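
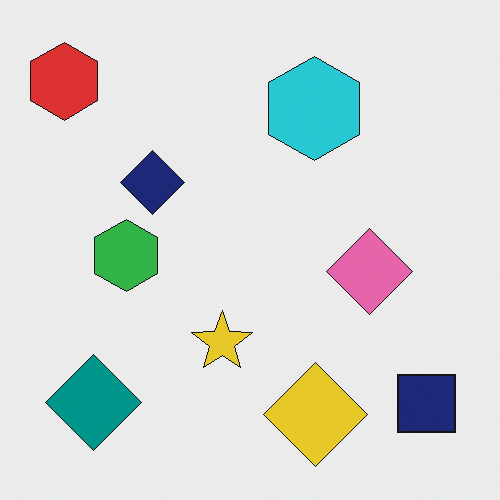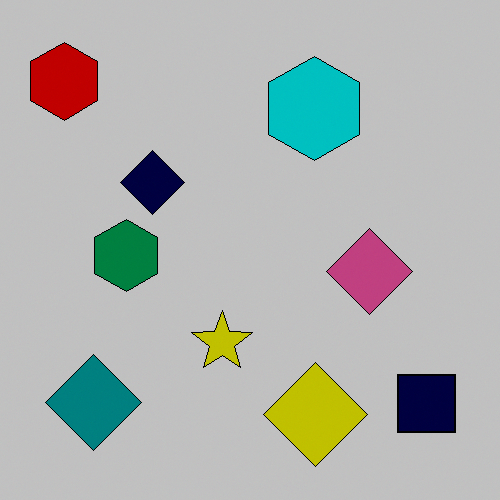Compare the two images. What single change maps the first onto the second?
The transformation is: heavily posterized to just a handful of flat colors.

Each flat color has snapped to a coarser quantized level — most visibly, the near-white background has dropped to a flat grey.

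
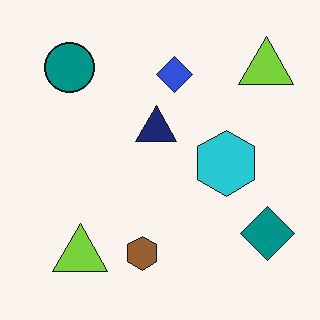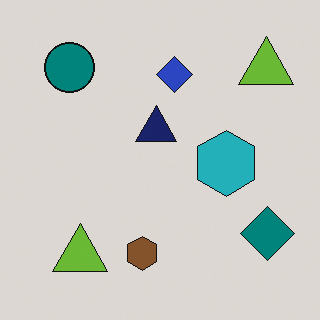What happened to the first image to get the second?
It was darkened a little.

Every pixel — background and shapes alike — is uniformly darkened.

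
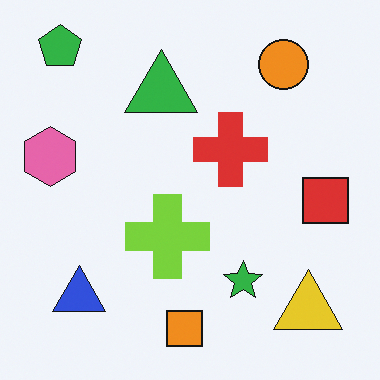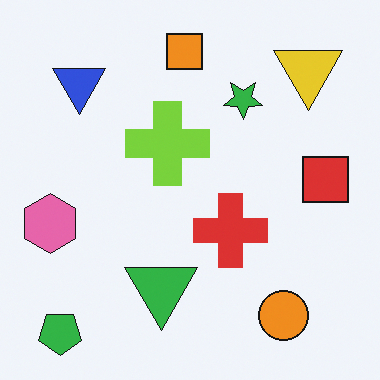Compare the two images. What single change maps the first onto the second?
The second image is the first flipped vertically (top ↔ bottom).

The green pentagon is in the top-left of the first image and the bottom-left of the second — shapes on opposite sides of the horizontal midline have swapped in a mirror flip.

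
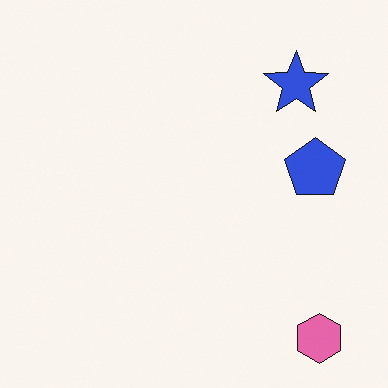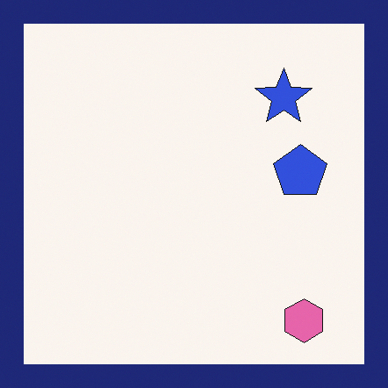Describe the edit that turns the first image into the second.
It was framed with a navy border.

A solid navy frame runs around the edge of the second image, with the content slightly shrunk inside it.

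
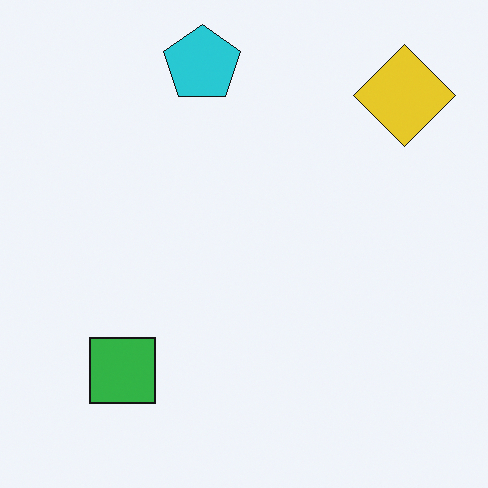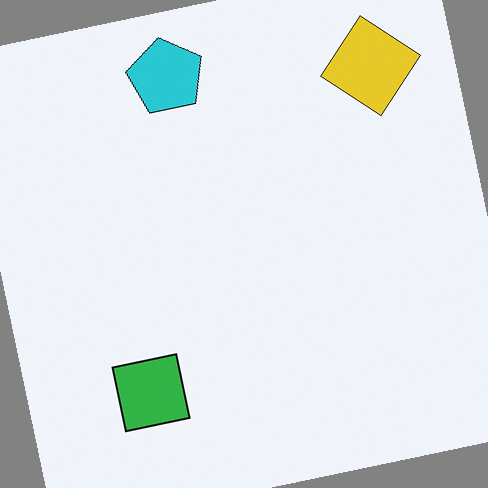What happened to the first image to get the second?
Rotated counter-clockwise by a slight angle.

Every shape is tilted by the same angle and the image corners show triangular fill wedges — a whole-image rotation by a non-right angle.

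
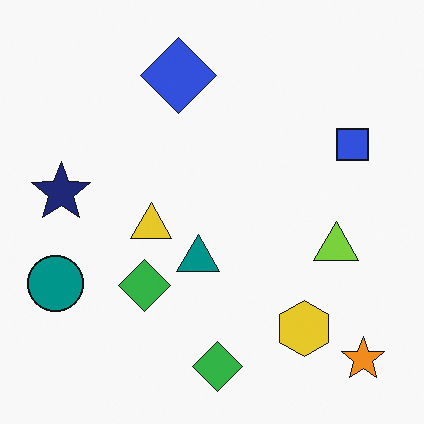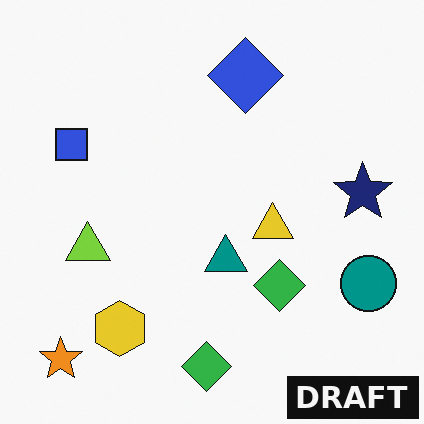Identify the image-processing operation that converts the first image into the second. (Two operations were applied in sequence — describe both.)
The image was flipped horizontally (left ↔ right), then watermarked with the text "DRAFT" in the lower-right corner.

The teal circle is in the bottom-left of the first image and the bottom-right of the second — shapes on opposite sides of the vertical midline have swapped in a mirror flip. A dark label reading "DRAFT" appears in the lower-right corner.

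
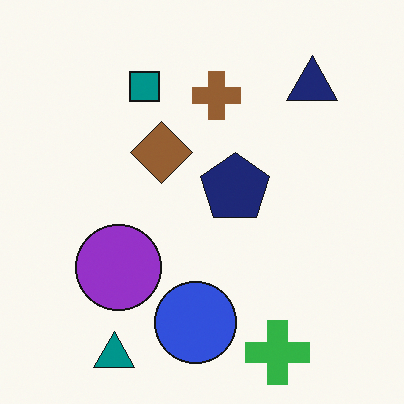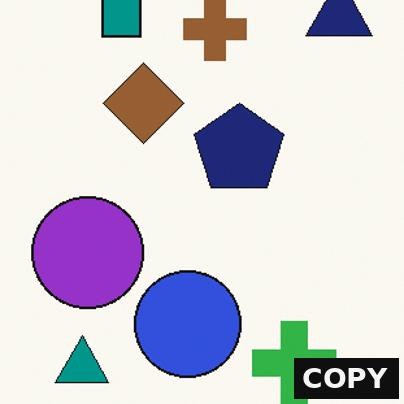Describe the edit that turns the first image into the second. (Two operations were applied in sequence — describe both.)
The image was cropped to a modestly smaller region and rescaled, then watermarked with the text "COPY" in the lower-right corner.

The visible shapes are larger and the field of view is narrower; shapes near the original edges may be partly or wholly outside the frame — a crop-and-rescale. A dark label reading "COPY" appears in the lower-right corner.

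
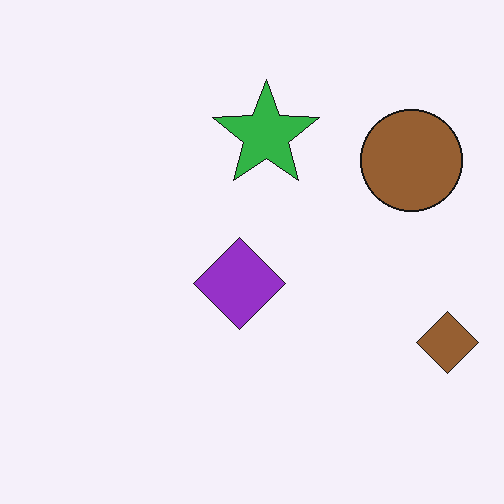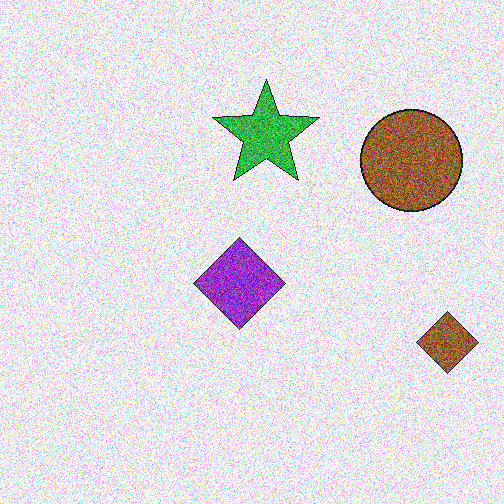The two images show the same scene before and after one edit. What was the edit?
The image was degraded with heavy additive noise.

Random speckle covers the whole image, including the flat background.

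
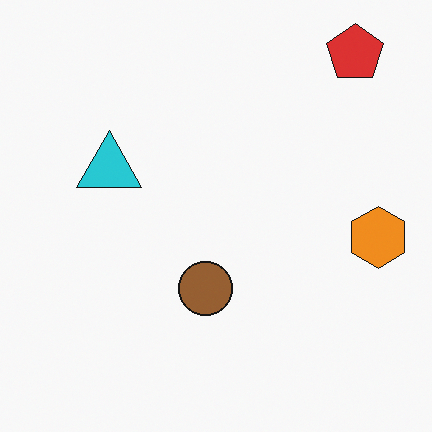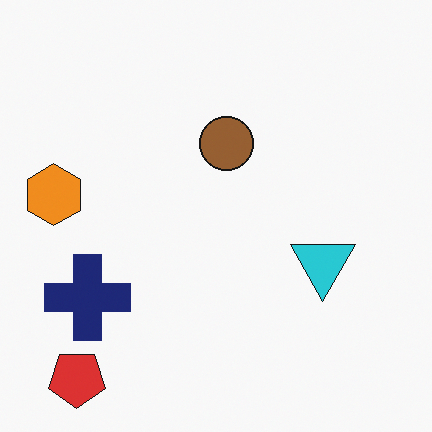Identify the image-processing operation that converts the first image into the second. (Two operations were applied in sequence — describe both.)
This is the original image rotated 180°, then overlaid with an additional navy cross.

The red pentagon sits in the top-right of the first image and the bottom-left of the second — consistent with a whole-image 180° rotation. A navy cross appears in the second image that is absent from the first.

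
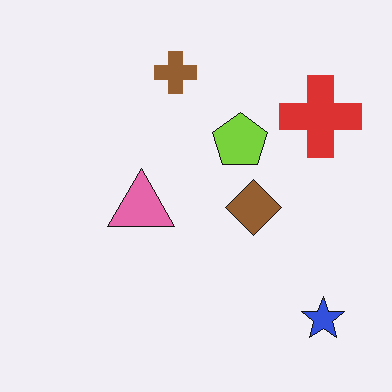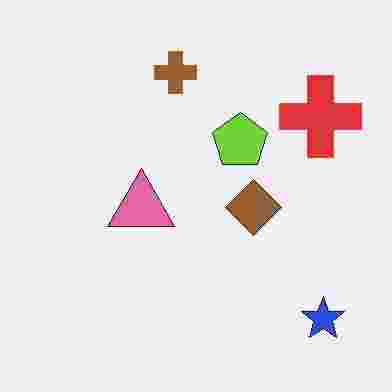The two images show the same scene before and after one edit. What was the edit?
It was degraded with heavy JPEG compression.

Blocky 8×8 compression artifacts appear around shape edges and the flat background shows ringing — characteristic JPEG degradation.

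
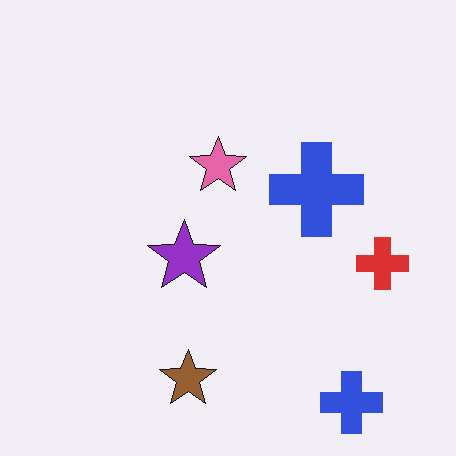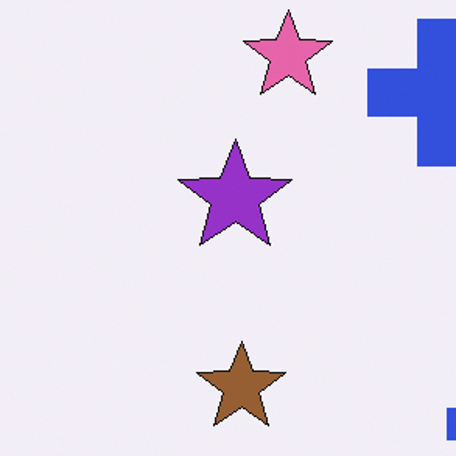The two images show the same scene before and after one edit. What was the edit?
Cropped slightly and scaled back up.

The visible shapes are larger and the field of view is narrower; shapes near the original edges may be partly or wholly outside the frame — a crop-and-rescale.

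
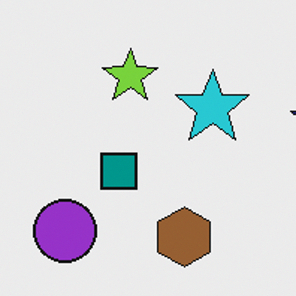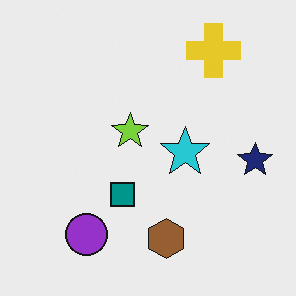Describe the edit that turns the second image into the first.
The image was cropped to a modestly smaller region and rescaled.

The visible shapes are larger and the field of view is narrower; shapes near the original edges may be partly or wholly outside the frame — a crop-and-rescale.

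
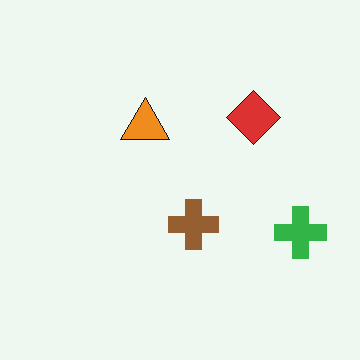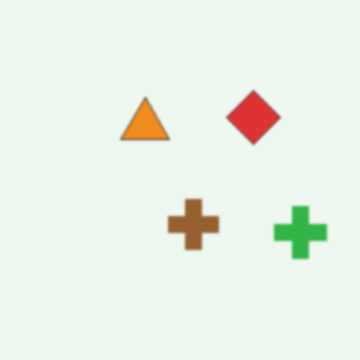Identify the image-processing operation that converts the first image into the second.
It was given a subtle gaussian blur.

Shape edges and outlines are uniformly softened across the whole image.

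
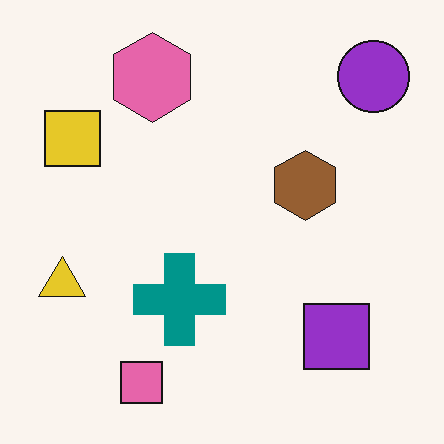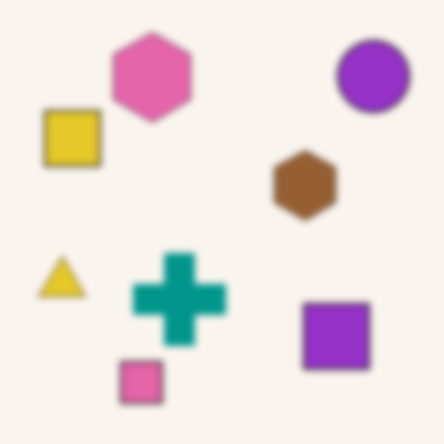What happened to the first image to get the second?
It was moderately blurred.

Shape edges and outlines are uniformly softened across the whole image.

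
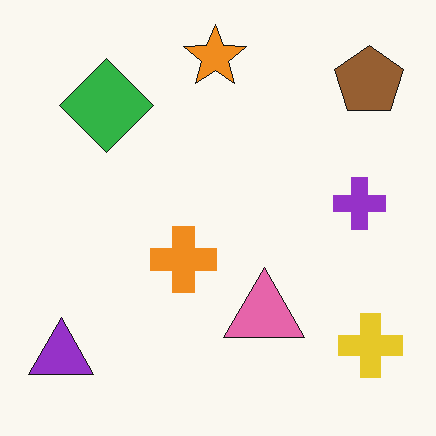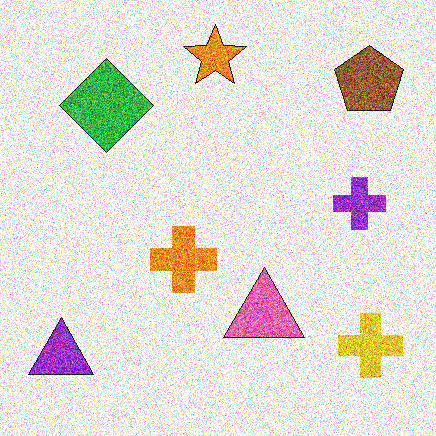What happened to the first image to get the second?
Degraded with a thick layer of grain.

Random speckle covers the whole image, including the flat background.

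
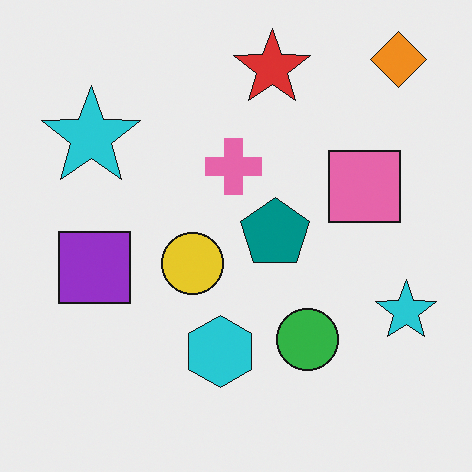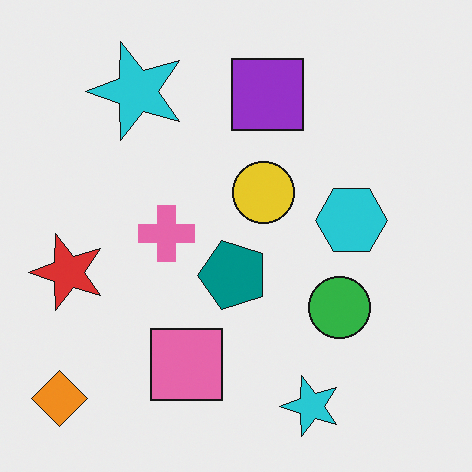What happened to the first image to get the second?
The second image is the first transposed (reflected across the top-left ↔ bottom-right diagonal).

Shapes have swapped their row and column positions — what was in the top-right is now in the bottom-left — a diagonal reflection.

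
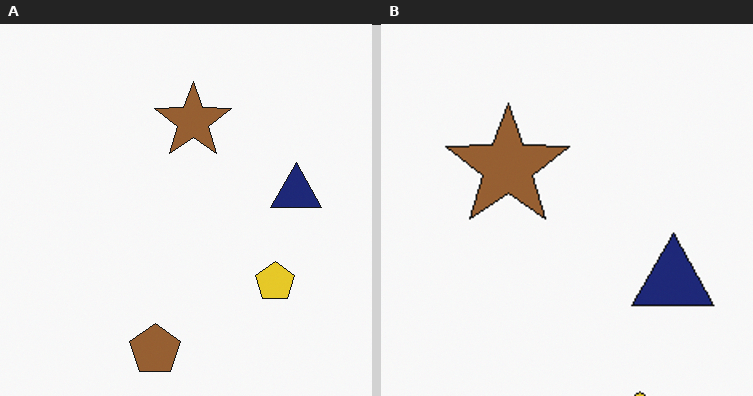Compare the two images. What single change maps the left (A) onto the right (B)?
It was cropped slightly and scaled back up.

The visible shapes are larger and the field of view is narrower; shapes near the original edges may be partly or wholly outside the frame — a crop-and-rescale.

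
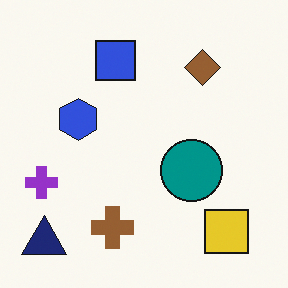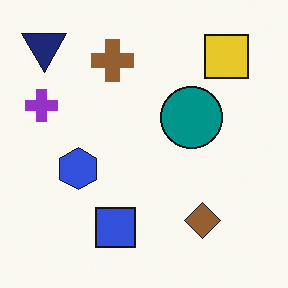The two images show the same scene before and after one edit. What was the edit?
The image was flipped vertically (top ↔ bottom).

The navy triangle is in the bottom-left of the first image and the top-left of the second — shapes on opposite sides of the horizontal midline have swapped in a mirror flip.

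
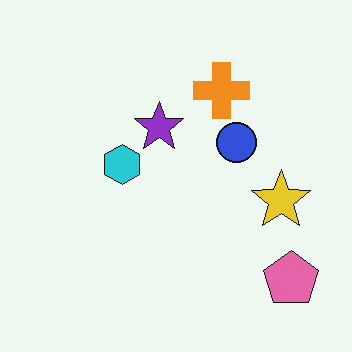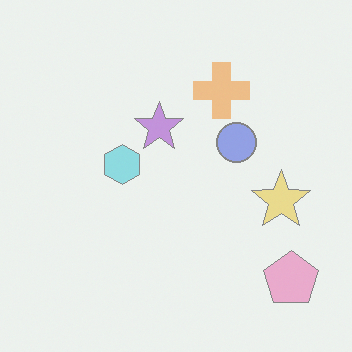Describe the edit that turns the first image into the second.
The transformation is: washed out (contrast reduced).

Tones are pushed toward mid-grey across the whole image — a global contrast change.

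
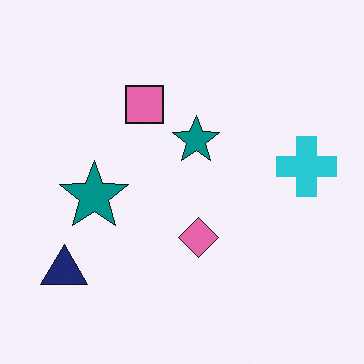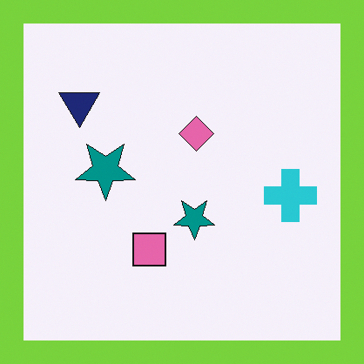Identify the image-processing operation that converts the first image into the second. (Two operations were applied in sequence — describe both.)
Flipped vertically (top ↔ bottom), then framed with a lime border.

The navy triangle is in the bottom-left of the first image and the top-left of the second — shapes on opposite sides of the horizontal midline have swapped in a mirror flip. A solid lime frame runs around the edge of the second image, with the content slightly shrunk inside it.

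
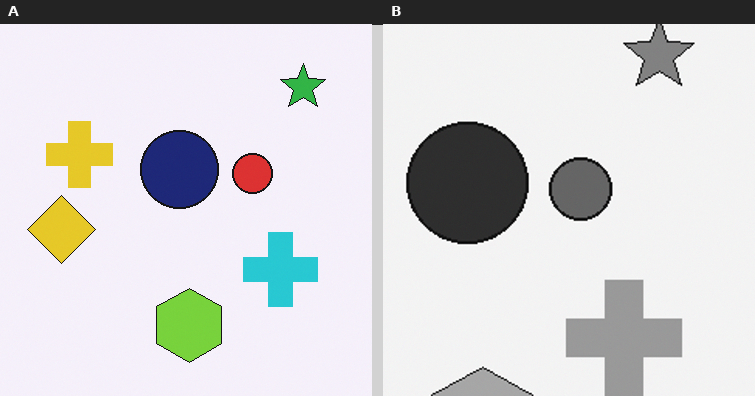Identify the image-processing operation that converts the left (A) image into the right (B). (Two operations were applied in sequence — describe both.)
The image was cropped slightly and scaled back up, then converted to grayscale.

The visible shapes are larger and the field of view is narrower; shapes near the original edges may be partly or wholly outside the frame — a crop-and-rescale. All color is removed — every shape is now a shade of grey.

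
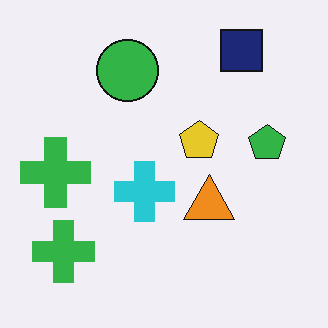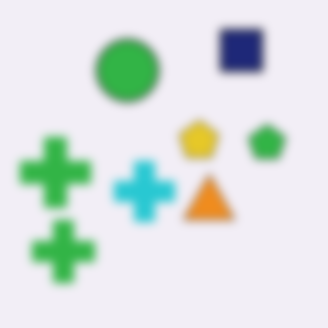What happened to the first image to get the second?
Moderately blurred.

Shape edges and outlines are uniformly softened across the whole image.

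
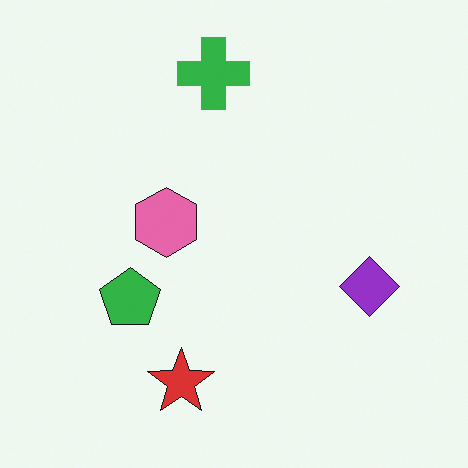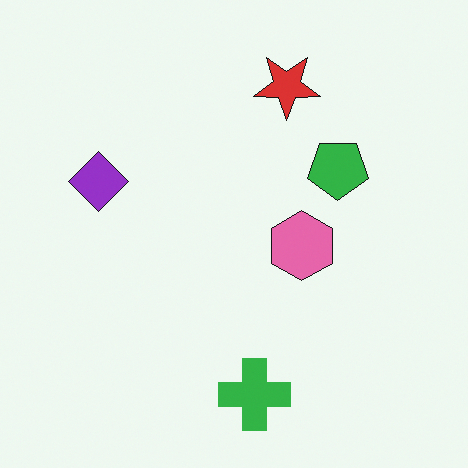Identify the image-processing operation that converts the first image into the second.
Rotated 180°.

The green cross sits in the top of the first image and the bottom of the second — consistent with a whole-image 180° rotation.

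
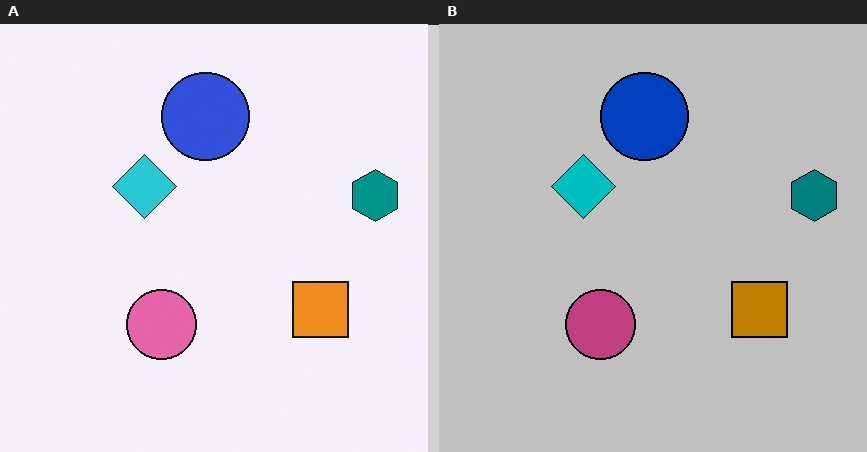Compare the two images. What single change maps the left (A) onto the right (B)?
Aggressively posterized.

Each flat color has snapped to a coarser quantized level — most visibly, the near-white background has dropped to a flat grey.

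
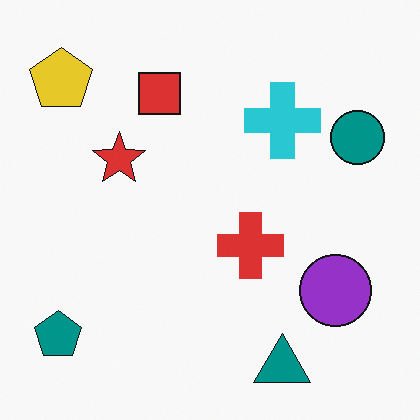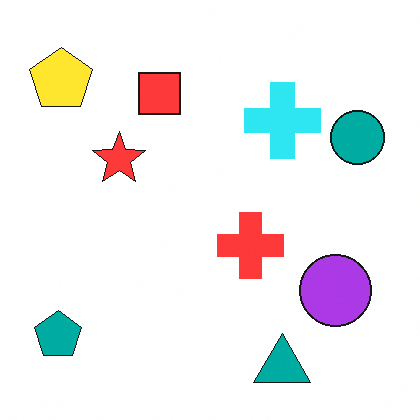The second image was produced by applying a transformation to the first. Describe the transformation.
The image was brightened a little.

Every pixel — background and shapes alike — is uniformly brightened.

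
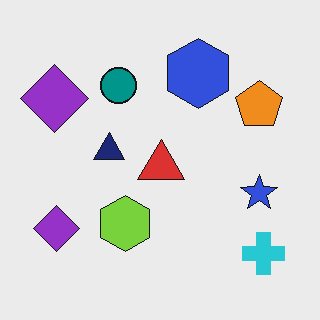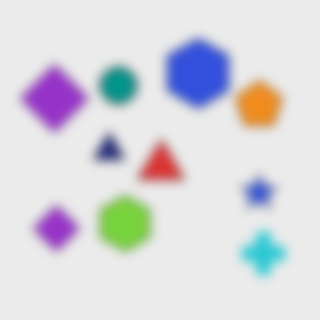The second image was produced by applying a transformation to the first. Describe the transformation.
Heavily blurred.

Shape edges and outlines are uniformly softened across the whole image.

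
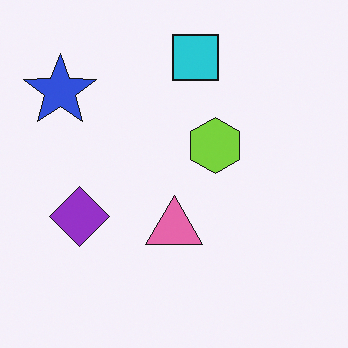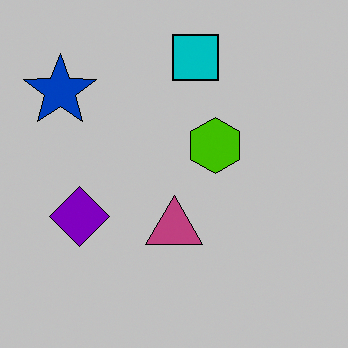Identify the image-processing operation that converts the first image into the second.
This is the original image heavily posterized to just a handful of flat colors.

Each flat color has snapped to a coarser quantized level — most visibly, the near-white background has dropped to a flat grey.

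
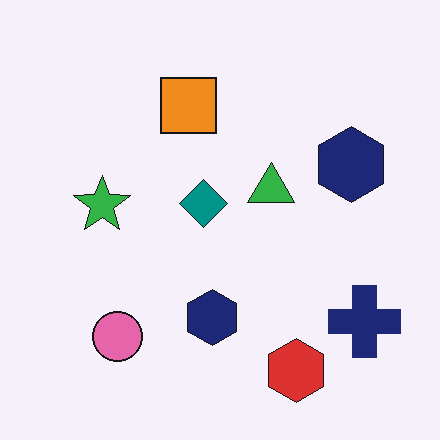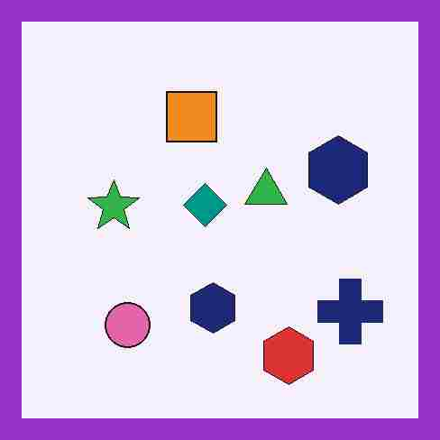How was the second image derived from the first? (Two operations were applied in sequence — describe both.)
This is the original image heavily JPEG-compressed with obvious blocking artifacts, then framed with a purple border.

Blocky 8×8 compression artifacts appear around shape edges and the flat background shows ringing — characteristic JPEG degradation. A solid purple frame runs around the edge of the second image, with the content slightly shrunk inside it.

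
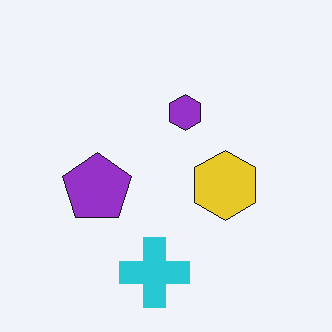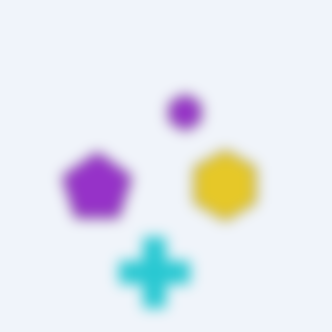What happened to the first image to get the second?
This is the original image strongly gaussian-blurred.

Shape edges and outlines are uniformly softened across the whole image.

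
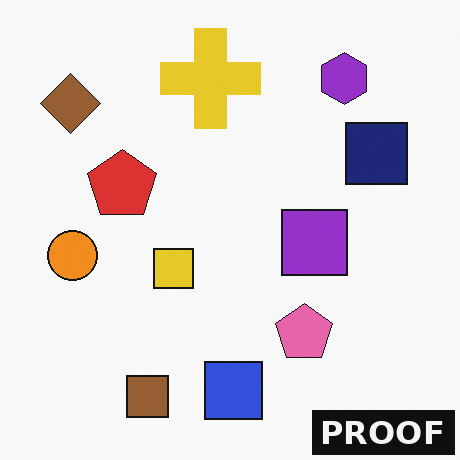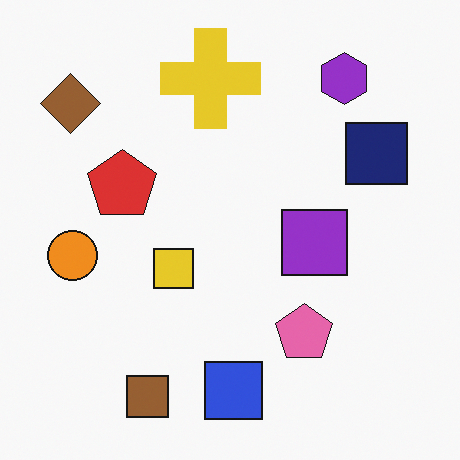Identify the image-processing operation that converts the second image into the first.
Watermarked with the text "PROOF" in the lower-right corner.

A dark label reading "PROOF" appears in the lower-right corner.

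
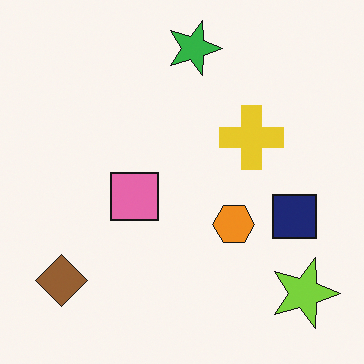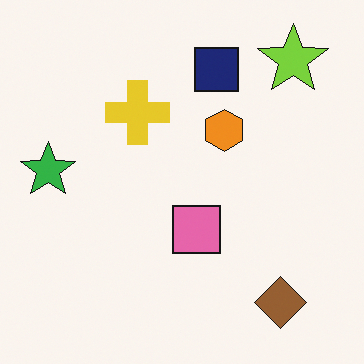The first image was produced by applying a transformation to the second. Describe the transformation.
It was rotated 90° clockwise.

The lime star sits in the top-right of the second image and the bottom-right of the first — consistent with a whole-image 90° clockwise rotation.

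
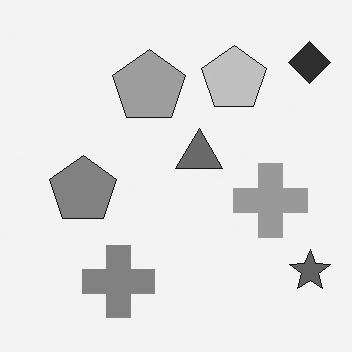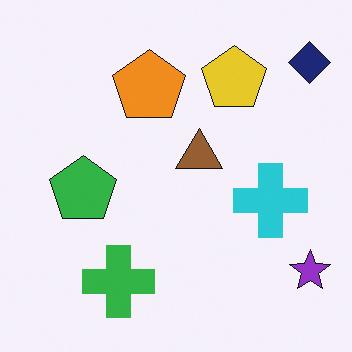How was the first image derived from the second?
This is the original image converted to grayscale.

All color is removed — every shape is now a shade of grey.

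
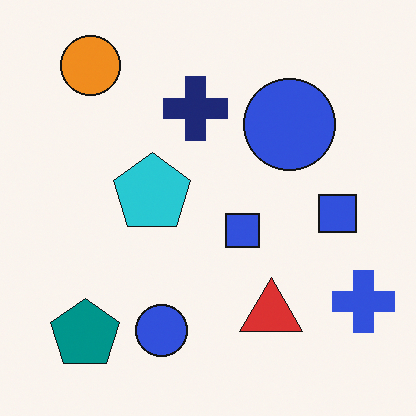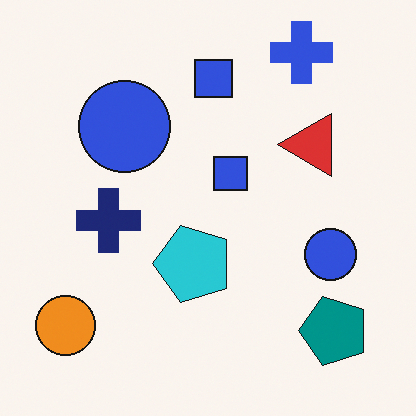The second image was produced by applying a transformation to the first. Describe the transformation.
The image was rotated 90° counter-clockwise.

The orange circle sits in the top-left of the first image and the bottom-left of the second — consistent with a whole-image 90° counter-clockwise rotation.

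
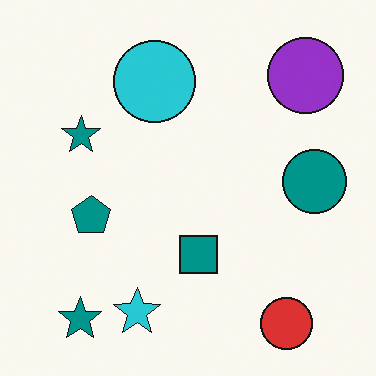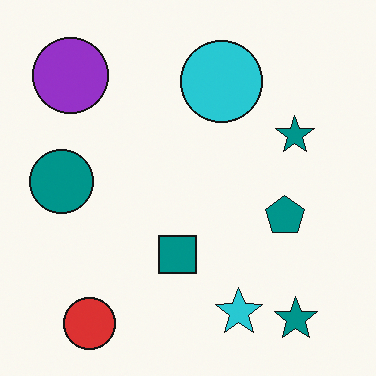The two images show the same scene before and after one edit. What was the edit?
The transformation is: flipped horizontally (left ↔ right).

The teal circle is in the right of the first image and the left of the second — shapes on opposite sides of the vertical midline have swapped in a mirror flip.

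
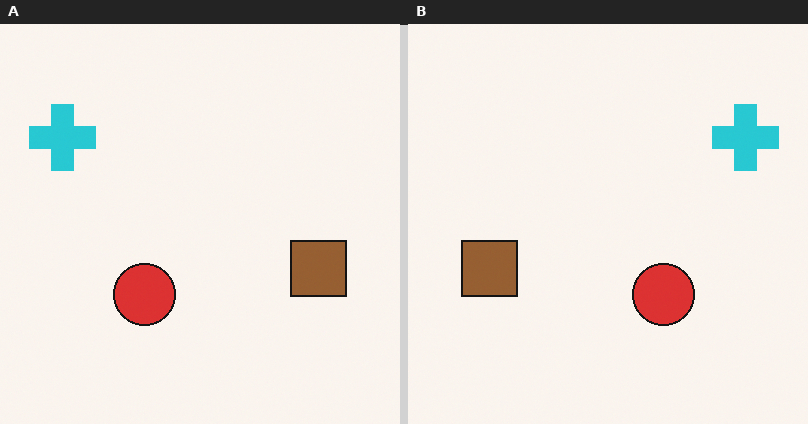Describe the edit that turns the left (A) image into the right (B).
Flipped horizontally (left ↔ right).

The cyan cross is in the top-left of the left (A) image and the top-right of the right (B) — shapes on opposite sides of the vertical midline have swapped in a mirror flip.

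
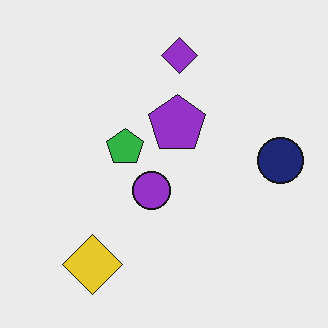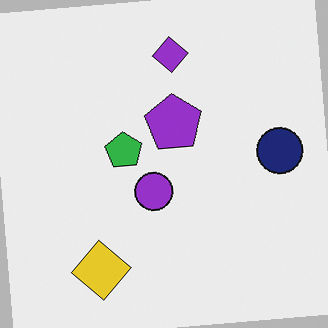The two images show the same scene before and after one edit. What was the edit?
It was rotated counter-clockwise by a small amount.

Every shape is tilted by the same angle and the image corners show triangular fill wedges — a whole-image rotation by a non-right angle.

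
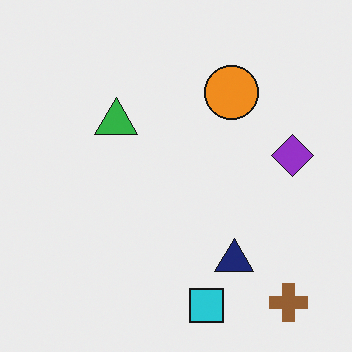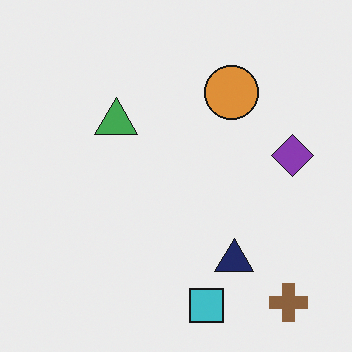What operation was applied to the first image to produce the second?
The second image is the first slightly desaturated.

All colors are more muted and greyish — a global saturation change.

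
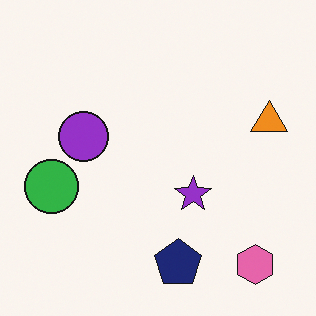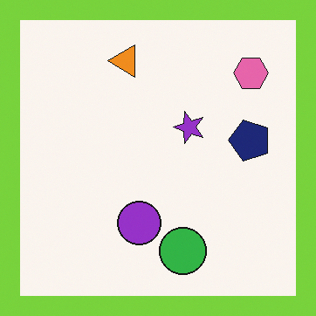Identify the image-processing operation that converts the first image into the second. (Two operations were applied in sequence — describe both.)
This is the original image rotated 90° counter-clockwise, then framed with a lime border.

The pink hexagon sits in the bottom-right of the first image and the top-right of the second — consistent with a whole-image 90° counter-clockwise rotation. A solid lime frame runs around the edge of the second image, with the content slightly shrunk inside it.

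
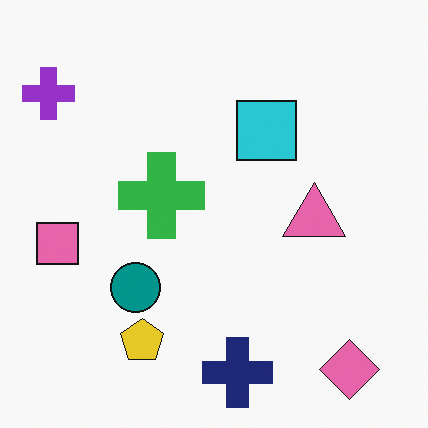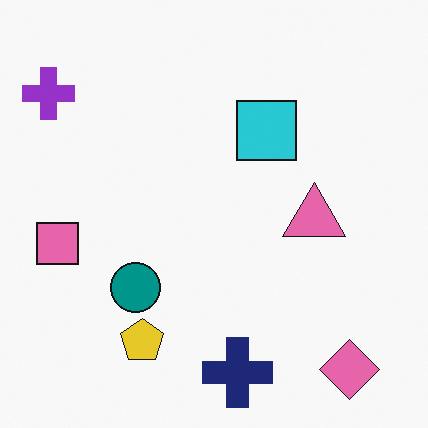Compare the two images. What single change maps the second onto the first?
The first image is the second overlaid with an additional green cross.

A green cross appears in the first image that is absent from the second.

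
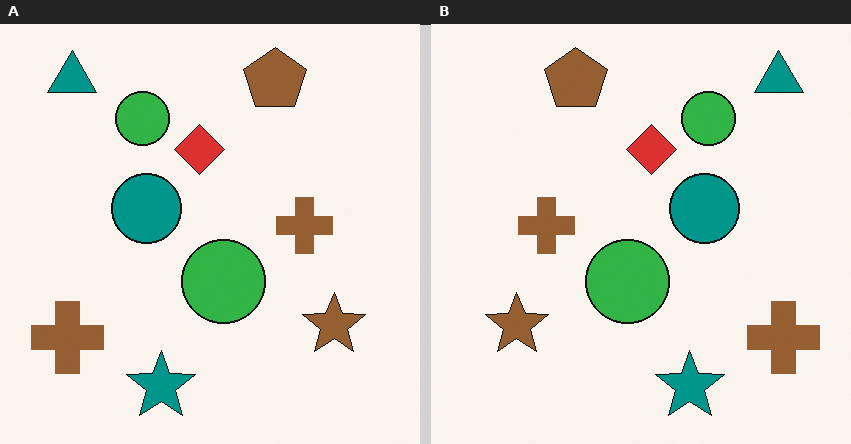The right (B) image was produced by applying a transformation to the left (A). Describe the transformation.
The transformation is: flipped horizontally (left ↔ right).

The teal triangle is in the top-left of the left (A) image and the top-right of the right (B) — shapes on opposite sides of the vertical midline have swapped in a mirror flip.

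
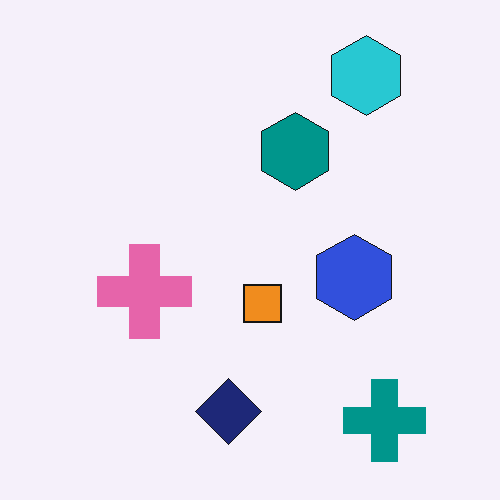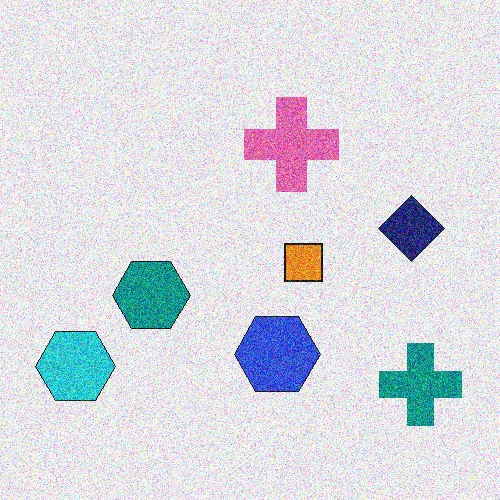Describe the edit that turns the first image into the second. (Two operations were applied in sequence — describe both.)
It was transposed (reflected across the top-left ↔ bottom-right diagonal), then degraded with strong gaussian noise.

Shapes have swapped their row and column positions — what was in the top-right is now in the bottom-left — a diagonal reflection. Random speckle covers the whole image, including the flat background.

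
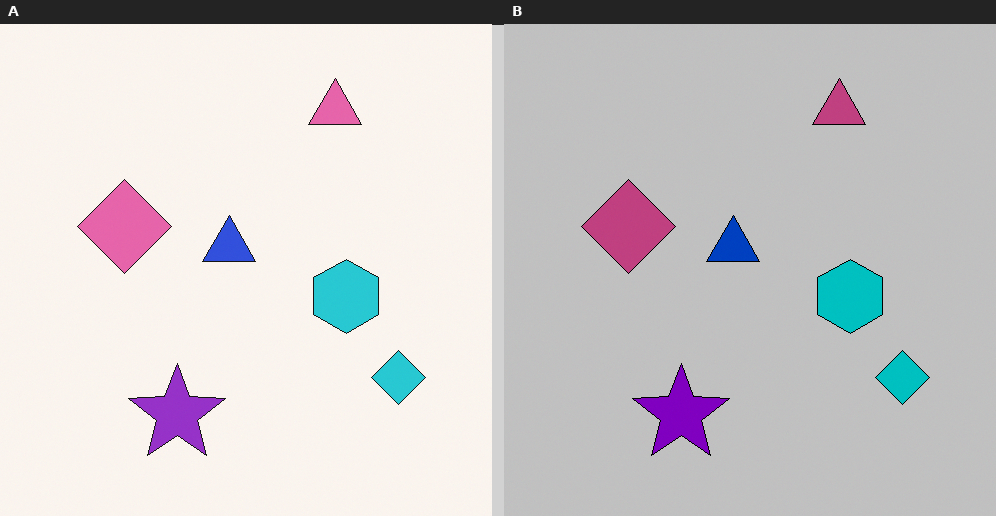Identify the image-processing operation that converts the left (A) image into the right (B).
The transformation is: aggressively posterized.

Each flat color has snapped to a coarser quantized level — most visibly, the near-white background has dropped to a flat grey.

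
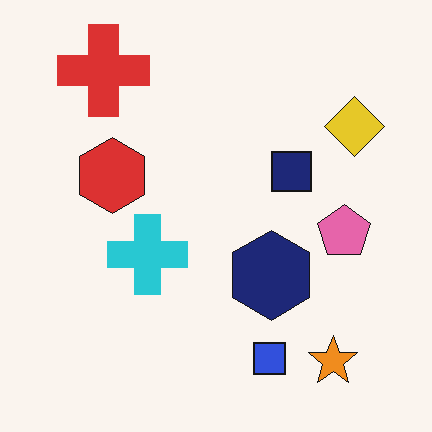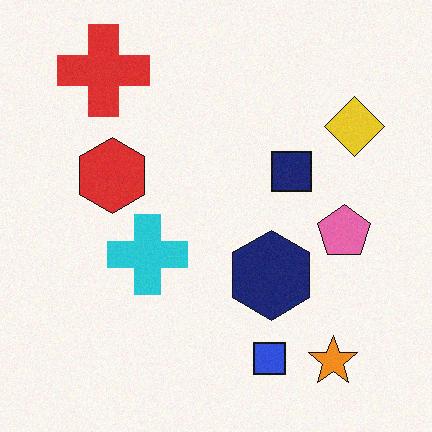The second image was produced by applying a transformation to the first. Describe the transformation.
The transformation is: degraded with light additive noise.

Random speckle covers the whole image, including the flat background.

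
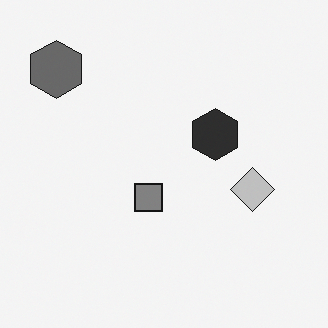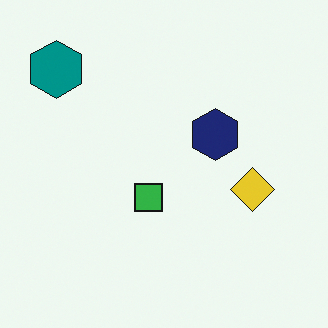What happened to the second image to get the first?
The first image is the second converted to grayscale.

All color is removed — every shape is now a shade of grey.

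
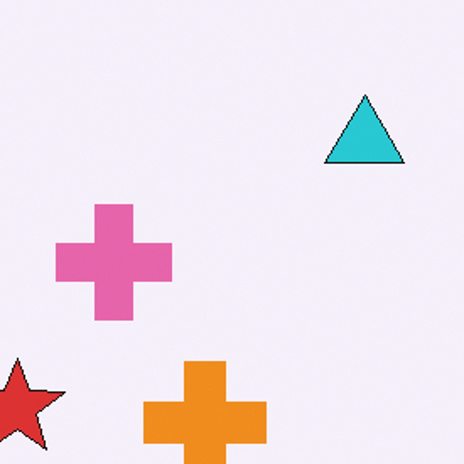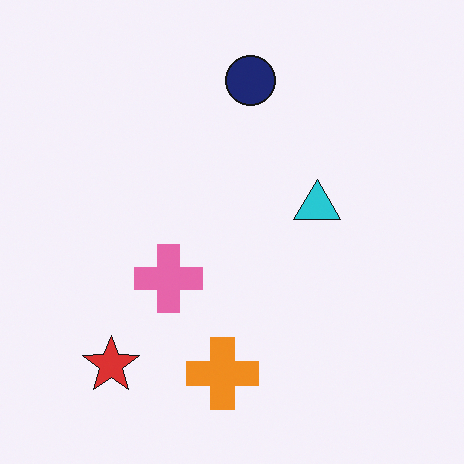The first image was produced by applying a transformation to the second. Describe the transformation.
Cropped to a noticeably smaller region and rescaled.

The visible shapes are larger and the field of view is narrower; shapes near the original edges may be partly or wholly outside the frame — a crop-and-rescale.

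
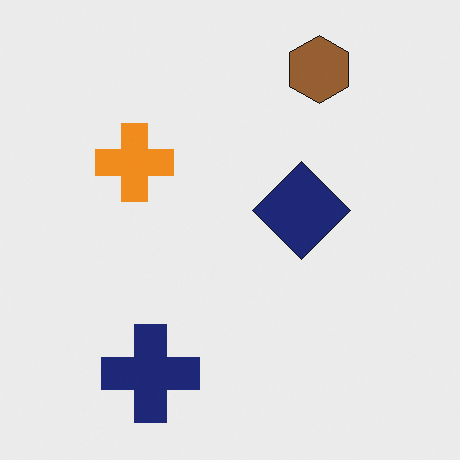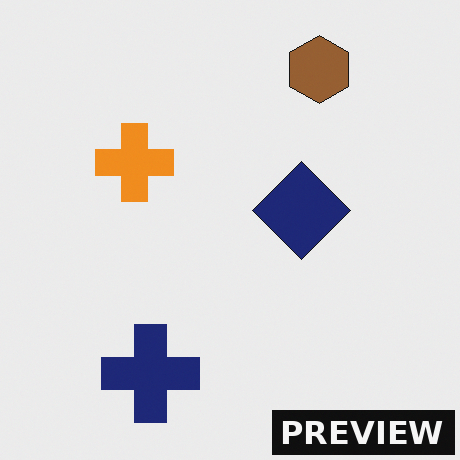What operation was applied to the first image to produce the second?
The transformation is: watermarked with the text "PREVIEW" in the lower-right corner.

A dark label reading "PREVIEW" appears in the lower-right corner.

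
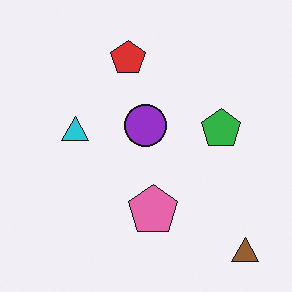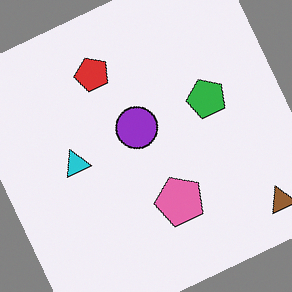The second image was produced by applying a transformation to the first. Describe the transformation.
The second image is the first rotated counter-clockwise by a moderate amount.

Every shape is tilted by the same angle and the image corners show triangular fill wedges — a whole-image rotation by a non-right angle.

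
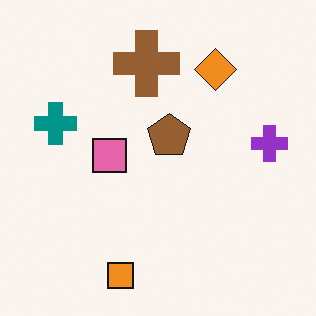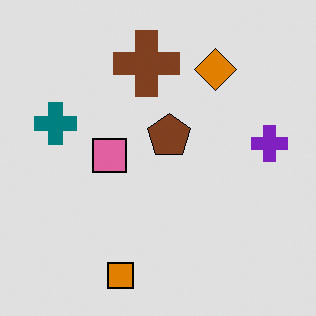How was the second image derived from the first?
It was moderately posterized.

Each flat color has snapped to a coarser quantized level — most visibly, the near-white background has dropped to a flat grey.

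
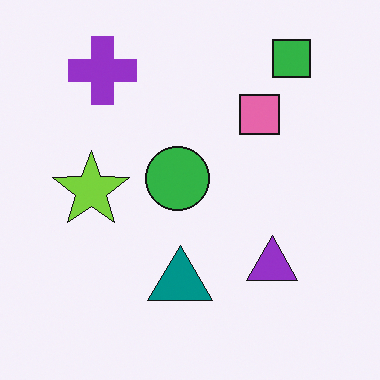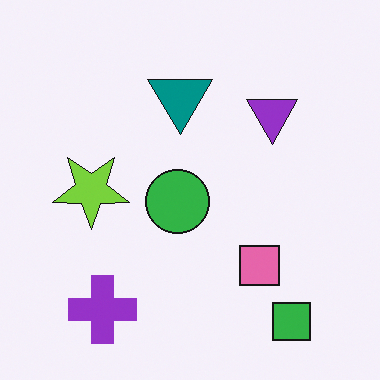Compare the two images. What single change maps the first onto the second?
Flipped vertically (top ↔ bottom).

The green square is in the top-right of the first image and the bottom-right of the second — shapes on opposite sides of the horizontal midline have swapped in a mirror flip.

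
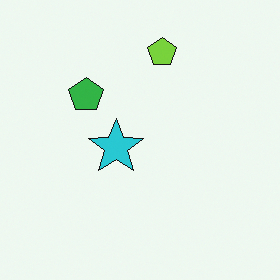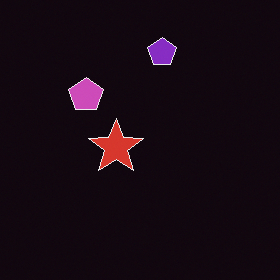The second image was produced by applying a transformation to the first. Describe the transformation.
Color-inverted (negative).

The light background has become dark and every shape's color is its complement — a photographic negative.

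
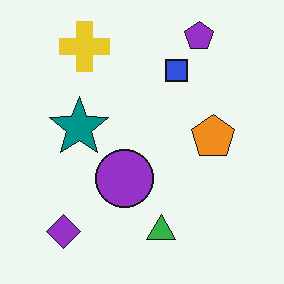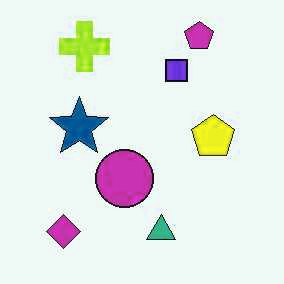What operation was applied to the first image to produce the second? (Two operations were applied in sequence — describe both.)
It was JPEG-compressed with visible artifacts, then hue-shifted slightly.

Blocky 8×8 compression artifacts appear around shape edges and the flat background shows ringing — characteristic JPEG degradation. Every shape's color has rotated by the same amount around the hue wheel — a uniform hue shift.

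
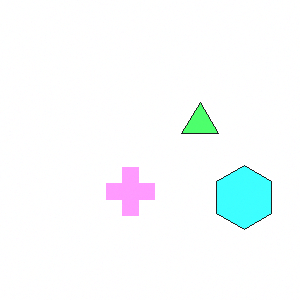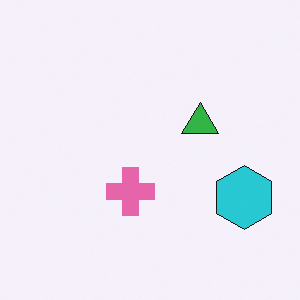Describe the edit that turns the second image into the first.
The transformation is: noticeably brightened.

Every pixel — background and shapes alike — is uniformly brightened.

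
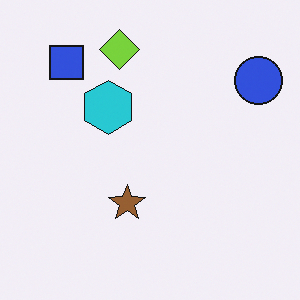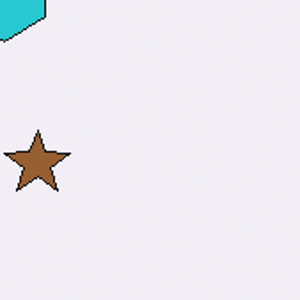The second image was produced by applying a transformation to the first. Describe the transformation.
It was cropped tightly and scaled back up.

The visible shapes are larger and the field of view is narrower; shapes near the original edges may be partly or wholly outside the frame — a crop-and-rescale.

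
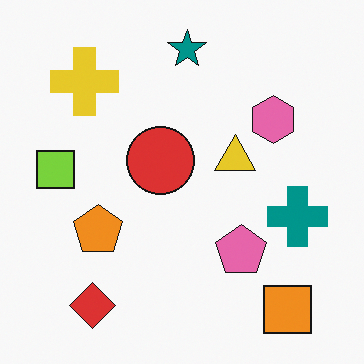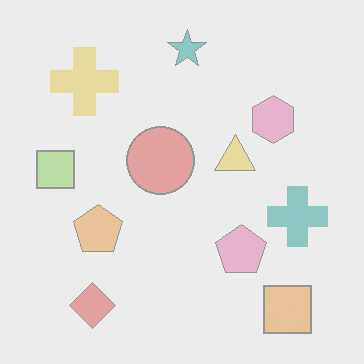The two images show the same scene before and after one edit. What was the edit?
The image was washed out (contrast reduced).

Tones are pushed toward mid-grey across the whole image — a global contrast change.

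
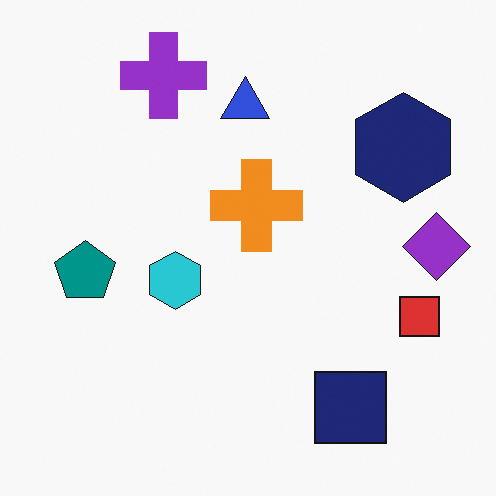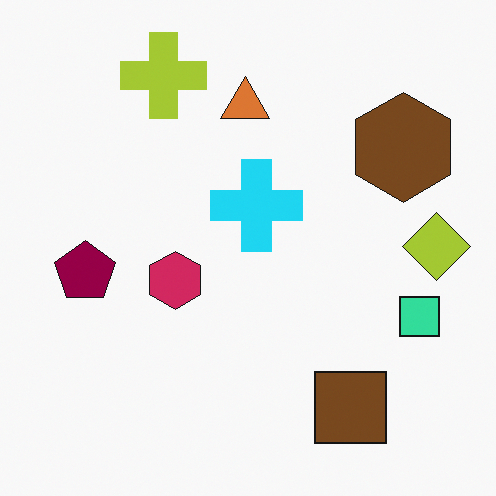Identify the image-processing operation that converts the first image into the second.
It was hue-shifted through roughly half the color wheel.

Every shape's color has rotated by the same amount around the hue wheel — a uniform hue shift.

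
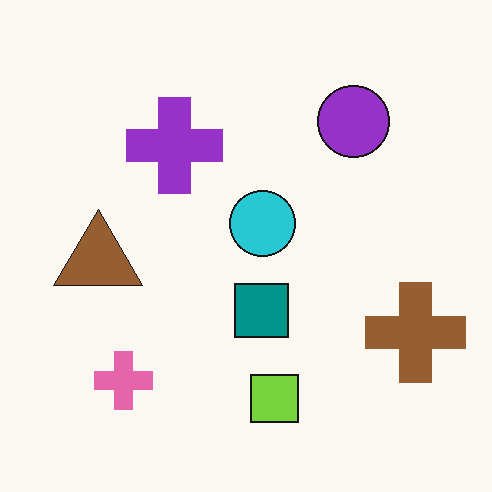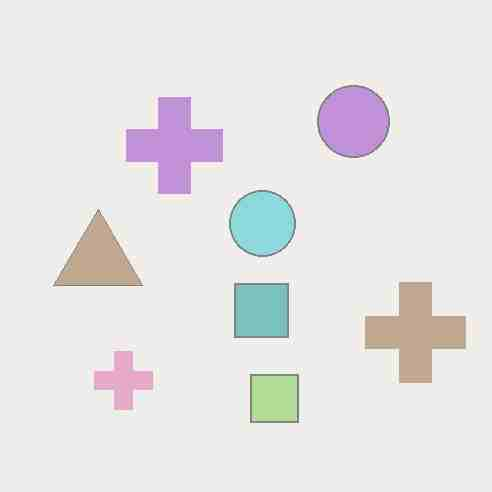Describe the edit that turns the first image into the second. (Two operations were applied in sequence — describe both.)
The image was given much lower contrast, then degraded with heavy JPEG compression.

Tones are pushed toward mid-grey across the whole image — a global contrast change. Blocky 8×8 compression artifacts appear around shape edges and the flat background shows ringing — characteristic JPEG degradation.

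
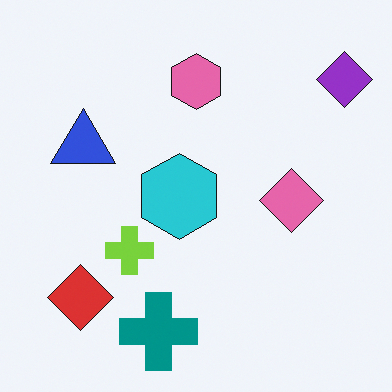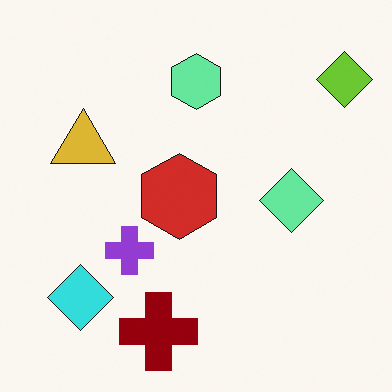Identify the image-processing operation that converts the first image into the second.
This is the original image hue-shifted through roughly half the color wheel.

Every shape's color has rotated by the same amount around the hue wheel — a uniform hue shift.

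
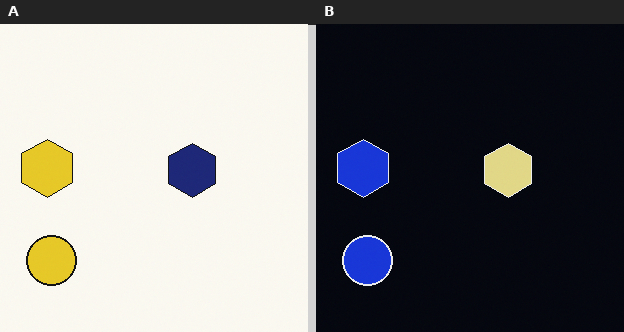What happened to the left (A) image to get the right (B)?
The right (B) image is the left (A) color-inverted (negative).

The light background has become dark and every shape's color is its complement — a photographic negative.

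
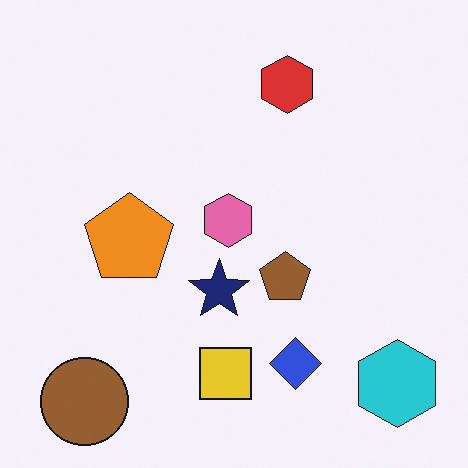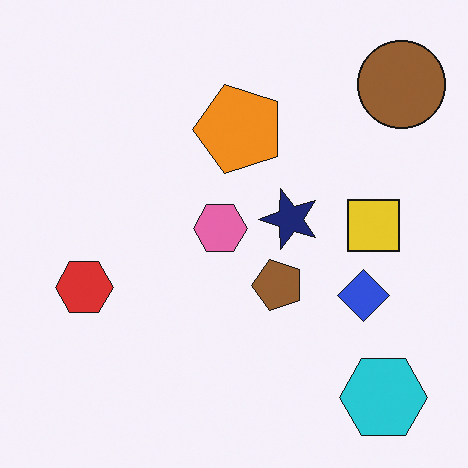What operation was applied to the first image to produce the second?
This is the original image transposed (reflected across the top-left ↔ bottom-right diagonal).

Shapes have swapped their row and column positions — what was in the top-right is now in the bottom-left — a diagonal reflection.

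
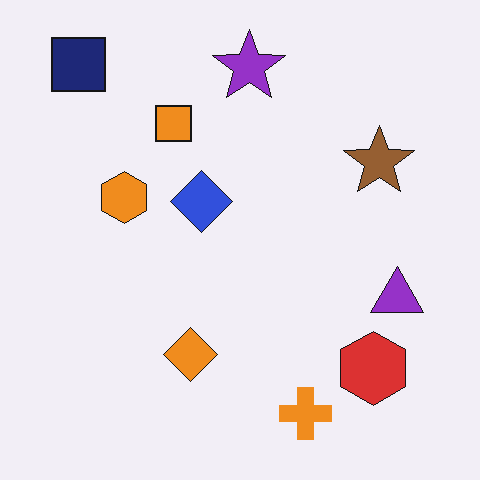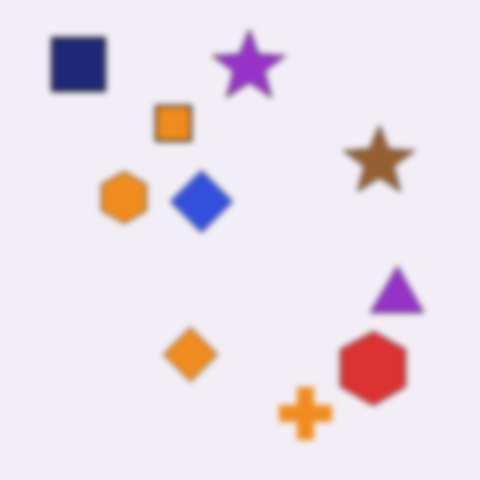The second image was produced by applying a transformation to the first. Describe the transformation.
This is the original image moderately blurred.

Shape edges and outlines are uniformly softened across the whole image.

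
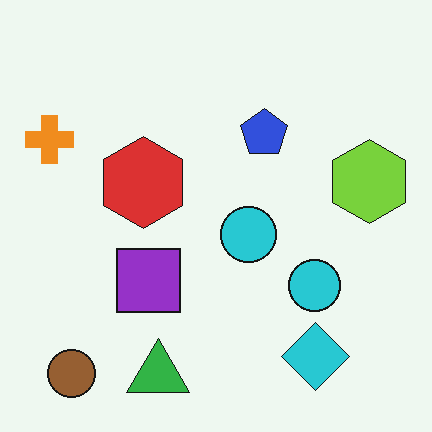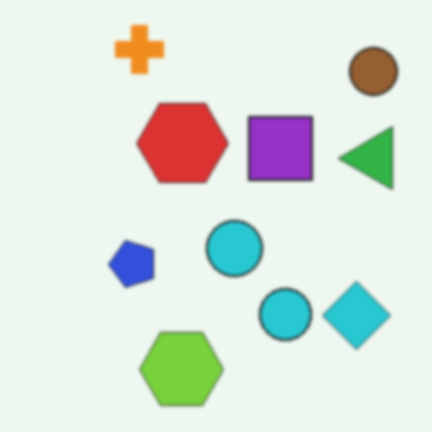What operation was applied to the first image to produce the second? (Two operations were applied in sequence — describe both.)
The image was transposed (reflected across the top-left ↔ bottom-right diagonal), then given a subtle gaussian blur.

Shapes have swapped their row and column positions — what was in the top-right is now in the bottom-left — a diagonal reflection. Shape edges and outlines are uniformly softened across the whole image.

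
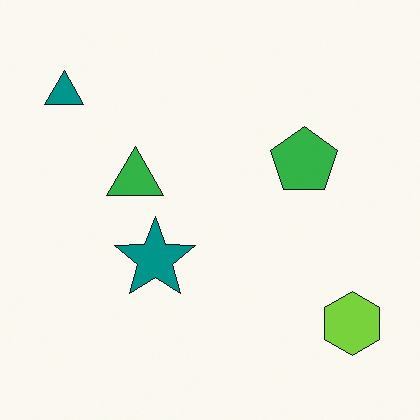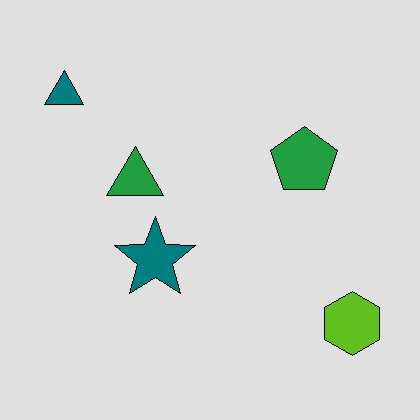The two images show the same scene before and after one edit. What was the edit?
This is the original image posterized to a reduced palette.

Each flat color has snapped to a coarser quantized level — most visibly, the near-white background has dropped to a flat grey.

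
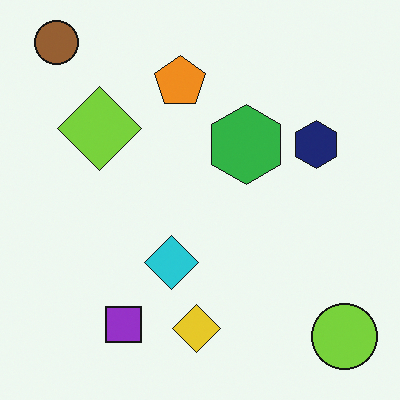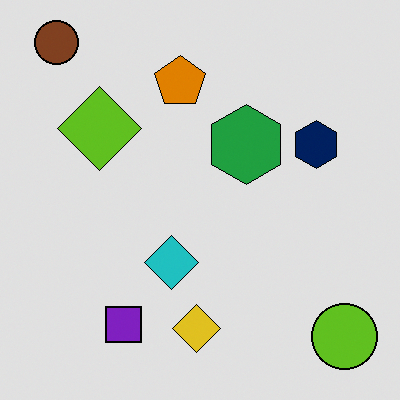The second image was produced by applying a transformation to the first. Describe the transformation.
The transformation is: moderately posterized.

Each flat color has snapped to a coarser quantized level — most visibly, the near-white background has dropped to a flat grey.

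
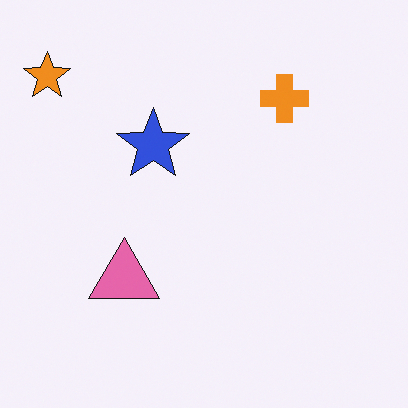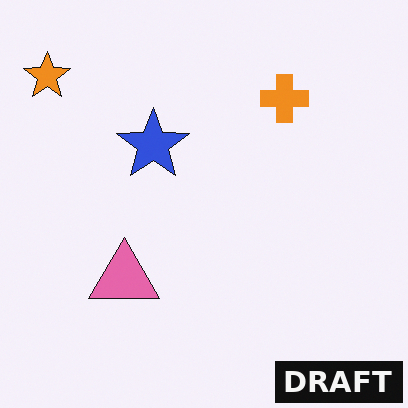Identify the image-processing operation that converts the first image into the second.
Watermarked with the text "DRAFT" in the lower-right corner.

A dark label reading "DRAFT" appears in the lower-right corner.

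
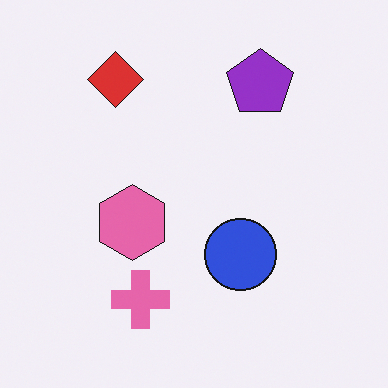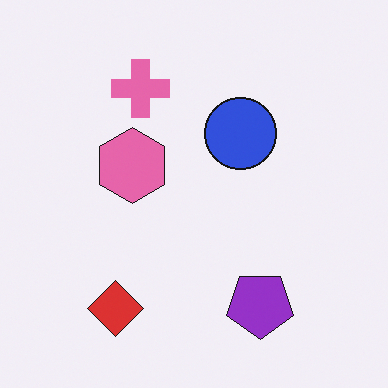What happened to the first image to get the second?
The transformation is: flipped vertically (top ↔ bottom).

The red diamond is in the top-left of the first image and the bottom-left of the second — shapes on opposite sides of the horizontal midline have swapped in a mirror flip.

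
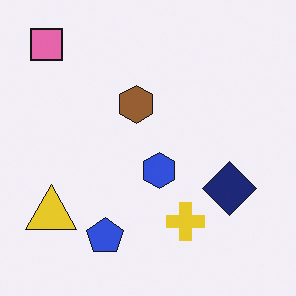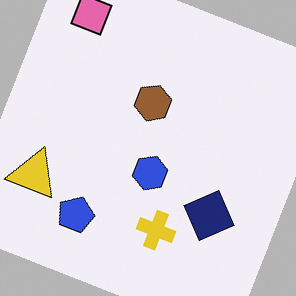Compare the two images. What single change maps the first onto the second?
The image was rotated clockwise by a clearly visible amount.

Every shape is tilted by the same angle and the image corners show triangular fill wedges — a whole-image rotation by a non-right angle.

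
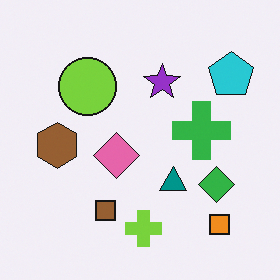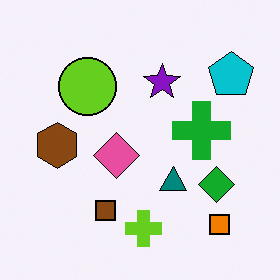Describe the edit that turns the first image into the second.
Given slightly increased contrast.

Tones are pushed away from mid-grey across the whole image — a global contrast change.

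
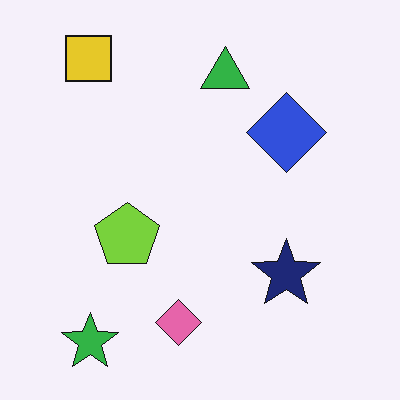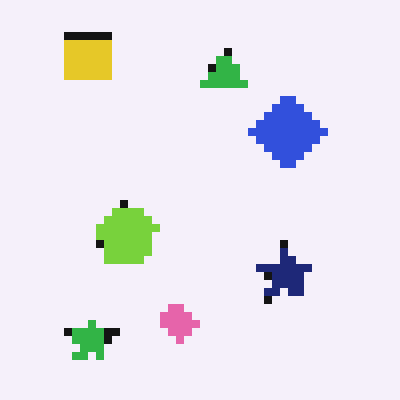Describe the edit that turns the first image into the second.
The second image is the first pixelated into visible square blocks.

Shapes are reduced to large square blocks; fine edges and outlines are lost — a downscale-then-upscale (mosaic) effect.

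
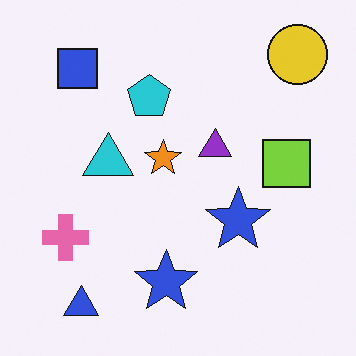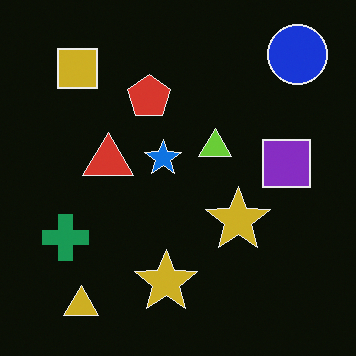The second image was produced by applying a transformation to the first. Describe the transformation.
The image was color-inverted (negative).

The light background has become dark and every shape's color is its complement — a photographic negative.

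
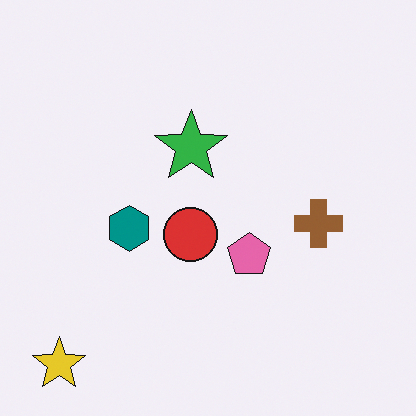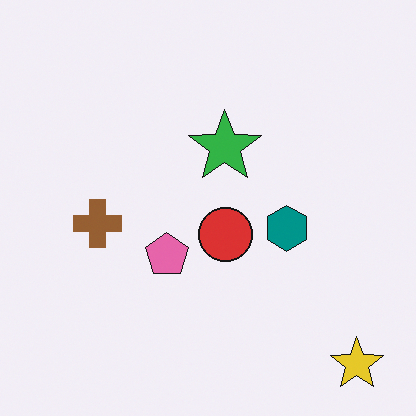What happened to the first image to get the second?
This is the original image flipped horizontally (left ↔ right).

The yellow star is in the bottom-left of the first image and the bottom-right of the second — shapes on opposite sides of the vertical midline have swapped in a mirror flip.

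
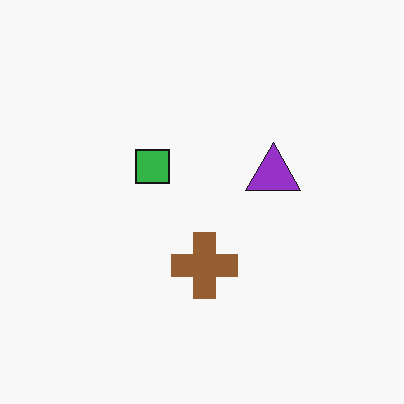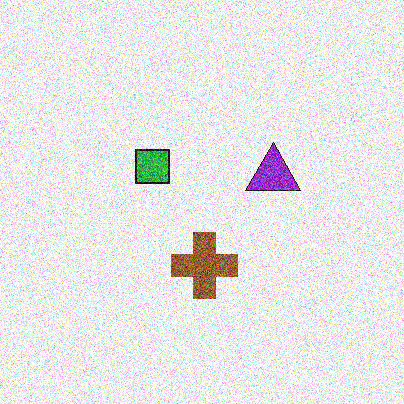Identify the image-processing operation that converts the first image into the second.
It was degraded with a thick layer of grain.

Random speckle covers the whole image, including the flat background.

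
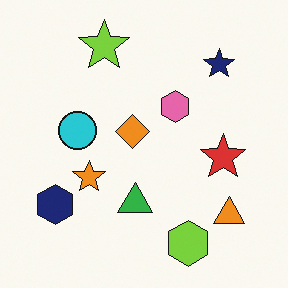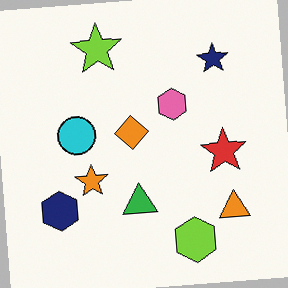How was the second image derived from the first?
It was rotated counter-clockwise by a small amount.

Every shape is tilted by the same angle and the image corners show triangular fill wedges — a whole-image rotation by a non-right angle.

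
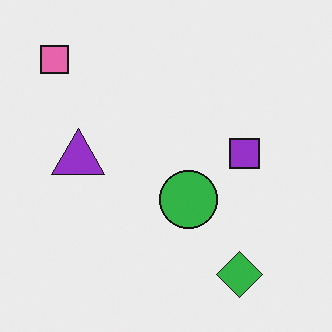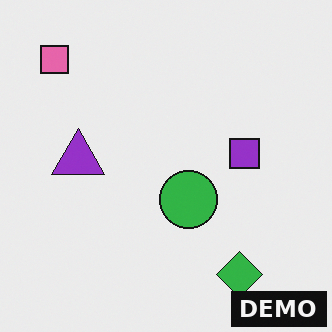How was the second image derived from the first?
The second image is the first watermarked with the text "DEMO" in the lower-right corner.

A dark label reading "DEMO" appears in the lower-right corner.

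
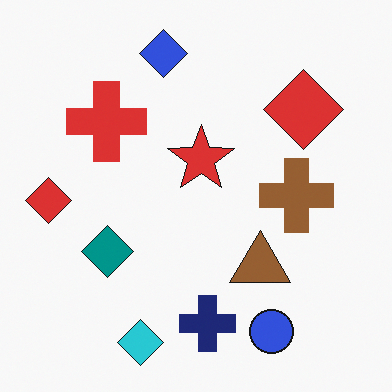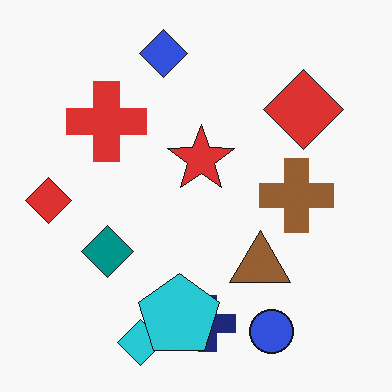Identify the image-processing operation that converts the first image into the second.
The image was overlaid with an additional cyan pentagon.

A cyan pentagon appears in the second image that is absent from the first.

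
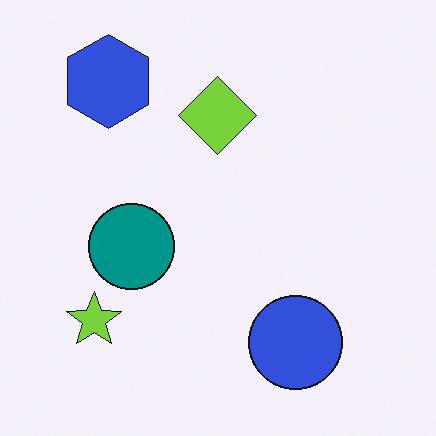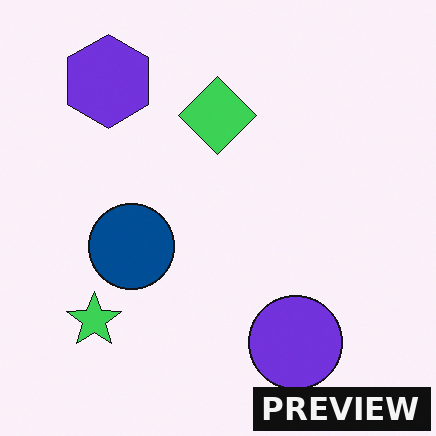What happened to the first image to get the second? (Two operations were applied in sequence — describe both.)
The second image is the first hue-shifted by a small amount, then watermarked with the text "PREVIEW" in the lower-right corner.

Every shape's color has rotated by the same amount around the hue wheel — a uniform hue shift. A dark label reading "PREVIEW" appears in the lower-right corner.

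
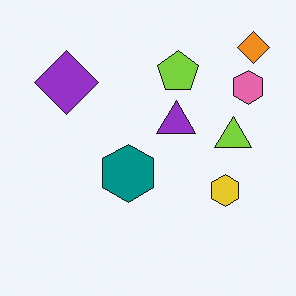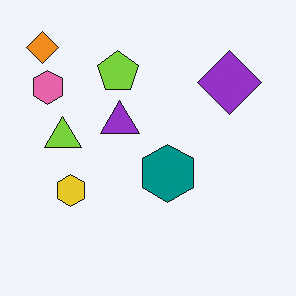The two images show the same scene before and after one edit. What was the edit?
The second image is the first flipped horizontally (left ↔ right).

The orange diamond is in the top-right of the first image and the top-left of the second — shapes on opposite sides of the vertical midline have swapped in a mirror flip.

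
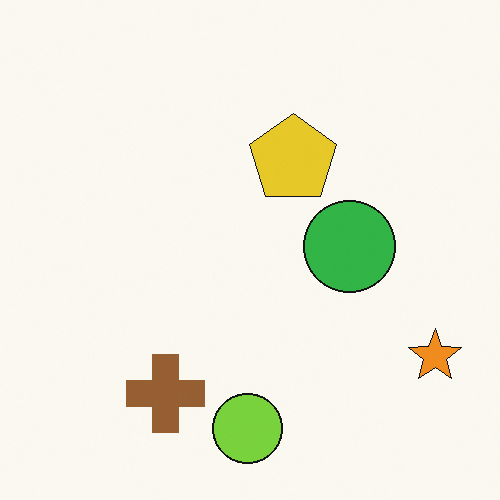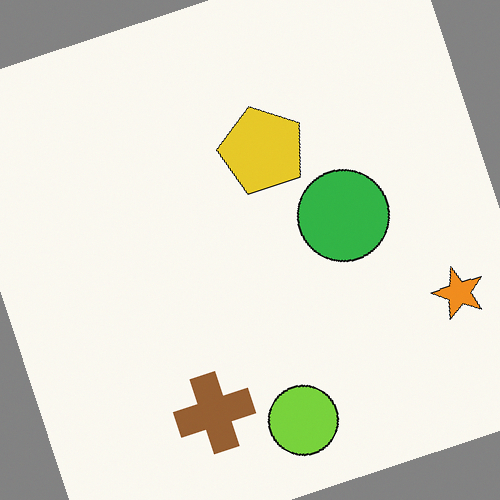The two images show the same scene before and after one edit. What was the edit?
This is the original image rotated counter-clockwise by a clearly visible amount.

Every shape is tilted by the same angle and the image corners show triangular fill wedges — a whole-image rotation by a non-right angle.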